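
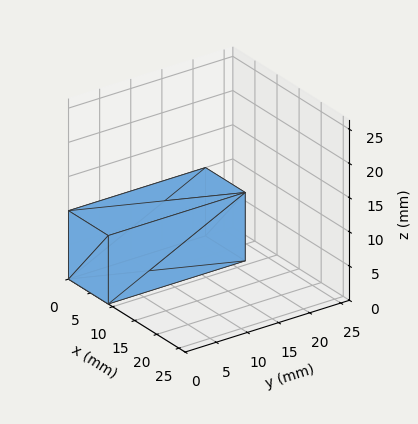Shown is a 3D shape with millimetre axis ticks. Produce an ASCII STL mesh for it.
Reading the render: the shape is a rectangular box, roughly 9 × 22 mm footprint and 10 mm tall (dimensions read to the nearest mm from the axis ticks). For the STL, each face is triangulated and given an outward normal.

solid part
  facet normal 0.0000 0.0000 -1.0000
    outer loop
      vertex 9.00 22.00 0.00
      vertex 9.00 0.00 0.00
      vertex 0.00 0.00 0.00
    endloop
  endfacet
  facet normal 0.0000 0.0000 -1.0000
    outer loop
      vertex 0.00 22.00 0.00
      vertex 9.00 22.00 0.00
      vertex 0.00 0.00 0.00
    endloop
  endfacet
  facet normal 0.0000 0.0000 1.0000
    outer loop
      vertex 0.00 0.00 10.00
      vertex 9.00 0.00 10.00
      vertex 9.00 22.00 10.00
    endloop
  endfacet
  facet normal 0.0000 0.0000 1.0000
    outer loop
      vertex 0.00 0.00 10.00
      vertex 9.00 22.00 10.00
      vertex 0.00 22.00 10.00
    endloop
  endfacet
  facet normal 0.0000 -1.0000 0.0000
    outer loop
      vertex 0.00 0.00 0.00
      vertex 9.00 0.00 0.00
      vertex 9.00 0.00 10.00
    endloop
  endfacet
  facet normal 0.0000 -1.0000 0.0000
    outer loop
      vertex 0.00 0.00 0.00
      vertex 9.00 0.00 10.00
      vertex 0.00 0.00 10.00
    endloop
  endfacet
  facet normal 0.0000 1.0000 0.0000
    outer loop
      vertex 9.00 22.00 10.00
      vertex 9.00 22.00 0.00
      vertex 0.00 22.00 0.00
    endloop
  endfacet
  facet normal 0.0000 1.0000 0.0000
    outer loop
      vertex 0.00 22.00 10.00
      vertex 9.00 22.00 10.00
      vertex 0.00 22.00 0.00
    endloop
  endfacet
  facet normal -1.0000 0.0000 0.0000
    outer loop
      vertex 0.00 22.00 10.00
      vertex 0.00 22.00 0.00
      vertex 0.00 0.00 0.00
    endloop
  endfacet
  facet normal -1.0000 0.0000 0.0000
    outer loop
      vertex 0.00 0.00 10.00
      vertex 0.00 22.00 10.00
      vertex 0.00 0.00 0.00
    endloop
  endfacet
  facet normal 1.0000 0.0000 0.0000
    outer loop
      vertex 9.00 0.00 0.00
      vertex 9.00 22.00 0.00
      vertex 9.00 22.00 10.00
    endloop
  endfacet
  facet normal 1.0000 0.0000 0.0000
    outer loop
      vertex 9.00 0.00 0.00
      vertex 9.00 22.00 10.00
      vertex 9.00 0.00 10.00
    endloop
  endfacet
endsolid part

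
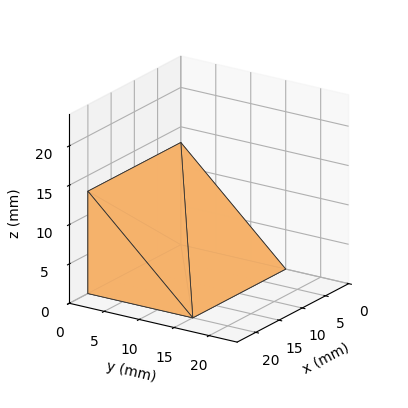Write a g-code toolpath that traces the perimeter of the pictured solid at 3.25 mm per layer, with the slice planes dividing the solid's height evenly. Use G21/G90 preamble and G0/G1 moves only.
Reading the render: the shape is a wedge (ramp): 20 × 15 mm base, rising to 13 mm along the y=0 edge and sloping linearly to z=0 at y=15 (dimensions read to the nearest mm from the axis ticks). For the g-code, the solid's height is divided into equal slices at the stated Δz and each level perimeter traced with G1 moves after a G0 lift.

; perimeter-only toolpath
G21 ; units = mm
G90 ; absolute positioning
G28 ; home
; layer 1
G0 Z3.25
G0 X0.00 Y0.00
G1 X20.00 Y0.00
G1 X20.00 Y11.25
G1 X0.00 Y11.25
G1 X0.00 Y0.00
; layer 2
G0 Z6.50
G0 X0.00 Y0.00
G1 X20.00 Y0.00
G1 X20.00 Y7.50
G1 X0.00 Y7.50
G1 X0.00 Y0.00
; layer 3
G0 Z9.75
G0 X0.00 Y0.00
G1 X20.00 Y0.00
G1 X20.00 Y3.75
G1 X0.00 Y3.75
G1 X0.00 Y0.00
M2 ; end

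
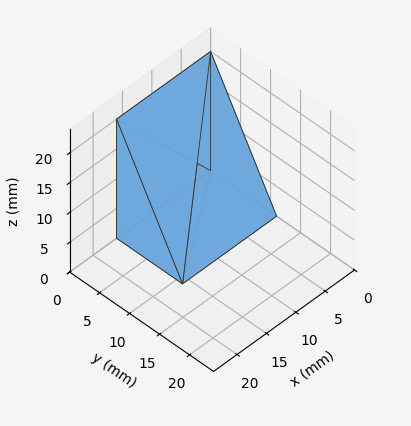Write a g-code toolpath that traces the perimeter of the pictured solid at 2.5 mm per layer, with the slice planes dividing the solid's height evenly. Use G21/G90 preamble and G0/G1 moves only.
Reading the render: the shape is a wedge (ramp): 16 × 11 mm base, rising to 20 mm along the y=0 edge and sloping linearly to z=0 at y=11 (dimensions read to the nearest mm from the axis ticks). For the g-code, the solid's height is divided into equal slices at the stated Δz and each level perimeter traced with G1 moves after a G0 lift.

; perimeter-only toolpath
G21 ; units = mm
G90 ; absolute positioning
G28 ; home
; layer 1
G0 Z2.5
G0 X0.0 Y0.0
G1 X16.0 Y0.0
G1 X16.0 Y9.6
G1 X0.0 Y9.6
G1 X0.0 Y0.0
; layer 2
G0 Z5.0
G0 X0.0 Y0.0
G1 X16.0 Y0.0
G1 X16.0 Y8.2
G1 X0.0 Y8.2
G1 X0.0 Y0.0
; layer 3
G0 Z7.5
G0 X0.0 Y0.0
G1 X16.0 Y0.0
G1 X16.0 Y6.9
G1 X0.0 Y6.9
G1 X0.0 Y0.0
; layer 4
G0 Z10.0
G0 X0.0 Y0.0
G1 X16.0 Y0.0
G1 X16.0 Y5.5
G1 X0.0 Y5.5
G1 X0.0 Y0.0
; layer 5
G0 Z12.5
G0 X0.0 Y0.0
G1 X16.0 Y0.0
G1 X16.0 Y4.1
G1 X0.0 Y4.1
G1 X0.0 Y0.0
; layer 6
G0 Z15.0
G0 X0.0 Y0.0
G1 X16.0 Y0.0
G1 X16.0 Y2.8
G1 X0.0 Y2.8
G1 X0.0 Y0.0
; layer 7
G0 Z17.5
G0 X0.0 Y0.0
G1 X16.0 Y0.0
G1 X16.0 Y1.4
G1 X0.0 Y1.4
G1 X0.0 Y0.0
M2 ; end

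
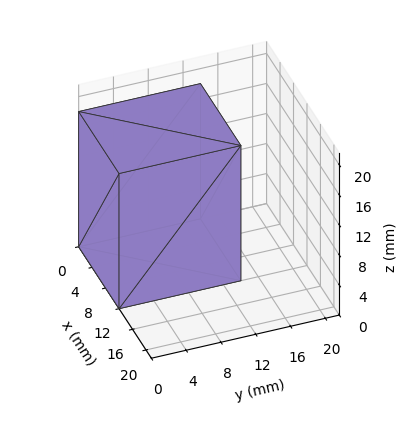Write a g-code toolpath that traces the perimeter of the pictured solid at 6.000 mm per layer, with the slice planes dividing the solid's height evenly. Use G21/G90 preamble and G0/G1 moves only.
Reading the render: the shape is a rectangular box, roughly 12 × 14 mm footprint and 18 mm tall (dimensions read to the nearest mm from the axis ticks). For the g-code, the solid's height is divided into equal slices at the stated Δz and each level perimeter traced with G1 moves after a G0 lift.

; perimeter-only toolpath
G21 ; units = mm
G90 ; absolute positioning
G28 ; home
; layer 1
G0 Z6.000
G0 X0.000 Y0.000
G1 X12.000 Y0.000
G1 X12.000 Y14.000
G1 X0.000 Y14.000
G1 X0.000 Y0.000
; layer 2
G0 Z12.000
G0 X0.000 Y0.000
G1 X12.000 Y0.000
G1 X12.000 Y14.000
G1 X0.000 Y14.000
G1 X0.000 Y0.000
; layer 3
G0 Z18.000
G0 X0.000 Y0.000
G1 X12.000 Y0.000
G1 X12.000 Y14.000
G1 X0.000 Y14.000
G1 X0.000 Y0.000
M2 ; end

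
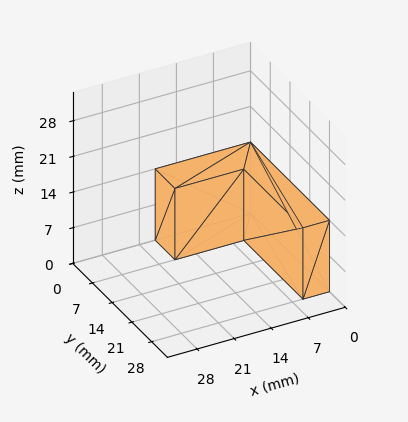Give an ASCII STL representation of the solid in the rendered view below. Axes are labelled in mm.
Reading the render: the shape is an L-shaped prism: outer 18 × 28 mm, arm thicknesses ≈ 7 mm (horizontal) and 5 mm (vertical), extruded 14 mm in z (dimensions read to the nearest mm from the axis ticks). For the STL, each face is triangulated and given an outward normal.

solid part
  facet normal 0.0000 0.0000 -1.0000
    outer loop
      vertex 18.00 7.00 0.00
      vertex 18.00 0.00 0.00
      vertex 0.00 0.00 0.00
    endloop
  endfacet
  facet normal 0.0000 0.0000 -1.0000
    outer loop
      vertex 5.00 7.00 0.00
      vertex 18.00 7.00 0.00
      vertex 0.00 0.00 0.00
    endloop
  endfacet
  facet normal 0.0000 0.0000 -1.0000
    outer loop
      vertex 5.00 28.00 0.00
      vertex 5.00 7.00 0.00
      vertex 0.00 0.00 0.00
    endloop
  endfacet
  facet normal 0.0000 0.0000 -1.0000
    outer loop
      vertex 0.00 28.00 0.00
      vertex 5.00 28.00 0.00
      vertex 0.00 0.00 0.00
    endloop
  endfacet
  facet normal 0.0000 0.0000 1.0000
    outer loop
      vertex 0.00 0.00 14.00
      vertex 18.00 0.00 14.00
      vertex 18.00 7.00 14.00
    endloop
  endfacet
  facet normal 0.0000 0.0000 1.0000
    outer loop
      vertex 0.00 0.00 14.00
      vertex 18.00 7.00 14.00
      vertex 5.00 7.00 14.00
    endloop
  endfacet
  facet normal 0.0000 0.0000 1.0000
    outer loop
      vertex 0.00 0.00 14.00
      vertex 5.00 7.00 14.00
      vertex 5.00 28.00 14.00
    endloop
  endfacet
  facet normal 0.0000 0.0000 1.0000
    outer loop
      vertex 0.00 0.00 14.00
      vertex 5.00 28.00 14.00
      vertex 0.00 28.00 14.00
    endloop
  endfacet
  facet normal 0.0000 -1.0000 0.0000
    outer loop
      vertex 0.00 0.00 0.00
      vertex 18.00 0.00 0.00
      vertex 18.00 0.00 14.00
    endloop
  endfacet
  facet normal 0.0000 -1.0000 0.0000
    outer loop
      vertex 0.00 0.00 0.00
      vertex 18.00 0.00 14.00
      vertex 0.00 0.00 14.00
    endloop
  endfacet
  facet normal 1.0000 0.0000 0.0000
    outer loop
      vertex 18.00 0.00 0.00
      vertex 18.00 7.00 0.00
      vertex 18.00 7.00 14.00
    endloop
  endfacet
  facet normal 1.0000 0.0000 0.0000
    outer loop
      vertex 18.00 0.00 0.00
      vertex 18.00 7.00 14.00
      vertex 18.00 0.00 14.00
    endloop
  endfacet
  facet normal 0.0000 1.0000 0.0000
    outer loop
      vertex 18.00 7.00 0.00
      vertex 5.00 7.00 0.00
      vertex 5.00 7.00 14.00
    endloop
  endfacet
  facet normal 0.0000 1.0000 0.0000
    outer loop
      vertex 18.00 7.00 0.00
      vertex 5.00 7.00 14.00
      vertex 18.00 7.00 14.00
    endloop
  endfacet
  facet normal 1.0000 0.0000 0.0000
    outer loop
      vertex 5.00 7.00 0.00
      vertex 5.00 28.00 0.00
      vertex 5.00 28.00 14.00
    endloop
  endfacet
  facet normal 1.0000 0.0000 0.0000
    outer loop
      vertex 5.00 7.00 0.00
      vertex 5.00 28.00 14.00
      vertex 5.00 7.00 14.00
    endloop
  endfacet
  facet normal 0.0000 1.0000 0.0000
    outer loop
      vertex 5.00 28.00 0.00
      vertex 0.00 28.00 0.00
      vertex 0.00 28.00 14.00
    endloop
  endfacet
  facet normal 0.0000 1.0000 0.0000
    outer loop
      vertex 5.00 28.00 0.00
      vertex 0.00 28.00 14.00
      vertex 5.00 28.00 14.00
    endloop
  endfacet
  facet normal -1.0000 0.0000 0.0000
    outer loop
      vertex 0.00 28.00 0.00
      vertex 0.00 0.00 0.00
      vertex 0.00 0.00 14.00
    endloop
  endfacet
  facet normal -1.0000 0.0000 0.0000
    outer loop
      vertex 0.00 28.00 0.00
      vertex 0.00 0.00 14.00
      vertex 0.00 28.00 14.00
    endloop
  endfacet
endsolid part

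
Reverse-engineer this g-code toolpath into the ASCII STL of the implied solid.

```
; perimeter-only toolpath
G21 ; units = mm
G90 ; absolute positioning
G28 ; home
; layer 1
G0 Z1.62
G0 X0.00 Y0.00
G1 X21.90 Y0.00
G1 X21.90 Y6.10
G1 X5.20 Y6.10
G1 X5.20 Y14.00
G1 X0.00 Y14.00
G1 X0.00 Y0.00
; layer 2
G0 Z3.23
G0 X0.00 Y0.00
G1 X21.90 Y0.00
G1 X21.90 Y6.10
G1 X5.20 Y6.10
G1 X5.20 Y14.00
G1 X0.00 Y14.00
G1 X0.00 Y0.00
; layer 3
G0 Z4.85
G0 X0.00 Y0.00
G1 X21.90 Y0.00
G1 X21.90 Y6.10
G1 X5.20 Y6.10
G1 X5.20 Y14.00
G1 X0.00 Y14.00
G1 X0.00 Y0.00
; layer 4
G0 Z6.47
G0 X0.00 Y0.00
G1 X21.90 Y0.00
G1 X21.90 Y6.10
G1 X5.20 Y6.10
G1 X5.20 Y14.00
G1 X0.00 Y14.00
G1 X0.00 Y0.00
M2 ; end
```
solid part
  facet normal 0.0000 0.0000 -1.0000
    outer loop
      vertex 21.90 6.10 0.00
      vertex 21.90 0.00 0.00
      vertex 0.00 0.00 0.00
    endloop
  endfacet
  facet normal 0.0000 0.0000 -1.0000
    outer loop
      vertex 5.20 6.10 0.00
      vertex 21.90 6.10 0.00
      vertex 0.00 0.00 0.00
    endloop
  endfacet
  facet normal 0.0000 0.0000 -1.0000
    outer loop
      vertex 5.20 14.00 0.00
      vertex 5.20 6.10 0.00
      vertex 0.00 0.00 0.00
    endloop
  endfacet
  facet normal 0.0000 0.0000 -1.0000
    outer loop
      vertex 0.00 14.00 0.00
      vertex 5.20 14.00 0.00
      vertex 0.00 0.00 0.00
    endloop
  endfacet
  facet normal 0.0000 0.0000 1.0000
    outer loop
      vertex 0.00 0.00 6.47
      vertex 21.90 0.00 6.47
      vertex 21.90 6.10 6.47
    endloop
  endfacet
  facet normal 0.0000 0.0000 1.0000
    outer loop
      vertex 0.00 0.00 6.47
      vertex 21.90 6.10 6.47
      vertex 5.20 6.10 6.47
    endloop
  endfacet
  facet normal 0.0000 0.0000 1.0000
    outer loop
      vertex 0.00 0.00 6.47
      vertex 5.20 6.10 6.47
      vertex 5.20 14.00 6.47
    endloop
  endfacet
  facet normal 0.0000 0.0000 1.0000
    outer loop
      vertex 0.00 0.00 6.47
      vertex 5.20 14.00 6.47
      vertex 0.00 14.00 6.47
    endloop
  endfacet
  facet normal 0.0000 -1.0000 0.0000
    outer loop
      vertex 0.00 0.00 0.00
      vertex 21.90 0.00 0.00
      vertex 21.90 0.00 6.47
    endloop
  endfacet
  facet normal 0.0000 -1.0000 0.0000
    outer loop
      vertex 0.00 0.00 0.00
      vertex 21.90 0.00 6.47
      vertex 0.00 0.00 6.47
    endloop
  endfacet
  facet normal 1.0000 0.0000 0.0000
    outer loop
      vertex 21.90 0.00 0.00
      vertex 21.90 6.10 0.00
      vertex 21.90 6.10 6.47
    endloop
  endfacet
  facet normal 1.0000 0.0000 0.0000
    outer loop
      vertex 21.90 0.00 0.00
      vertex 21.90 6.10 6.47
      vertex 21.90 0.00 6.47
    endloop
  endfacet
  facet normal 0.0000 1.0000 0.0000
    outer loop
      vertex 21.90 6.10 0.00
      vertex 5.20 6.10 0.00
      vertex 5.20 6.10 6.47
    endloop
  endfacet
  facet normal 0.0000 1.0000 0.0000
    outer loop
      vertex 21.90 6.10 0.00
      vertex 5.20 6.10 6.47
      vertex 21.90 6.10 6.47
    endloop
  endfacet
  facet normal 1.0000 0.0000 0.0000
    outer loop
      vertex 5.20 6.10 0.00
      vertex 5.20 14.00 0.00
      vertex 5.20 14.00 6.47
    endloop
  endfacet
  facet normal 1.0000 0.0000 0.0000
    outer loop
      vertex 5.20 6.10 0.00
      vertex 5.20 14.00 6.47
      vertex 5.20 6.10 6.47
    endloop
  endfacet
  facet normal 0.0000 1.0000 0.0000
    outer loop
      vertex 5.20 14.00 0.00
      vertex 0.00 14.00 0.00
      vertex 0.00 14.00 6.47
    endloop
  endfacet
  facet normal 0.0000 1.0000 0.0000
    outer loop
      vertex 5.20 14.00 0.00
      vertex 0.00 14.00 6.47
      vertex 5.20 14.00 6.47
    endloop
  endfacet
  facet normal -1.0000 0.0000 0.0000
    outer loop
      vertex 0.00 14.00 0.00
      vertex 0.00 0.00 0.00
      vertex 0.00 0.00 6.47
    endloop
  endfacet
  facet normal -1.0000 0.0000 0.0000
    outer loop
      vertex 0.00 14.00 0.00
      vertex 0.00 0.00 6.47
      vertex 0.00 14.00 6.47
    endloop
  endfacet
endsolid part

The G0 Z moves step by Δz≈1.62 mm. Every layer's G1 loop is the same polygon, so the solid is a straight extrusion of it from z=0 to z≈6.47. Closing with flat bottom and top caps and triangulating gives 20 facets — an L-shaped prism: outer 21.9 × 14 mm, arm thicknesses ≈ 6.1 mm (horizontal) and 5.2 mm (vertical), extruded 6.47 mm in z.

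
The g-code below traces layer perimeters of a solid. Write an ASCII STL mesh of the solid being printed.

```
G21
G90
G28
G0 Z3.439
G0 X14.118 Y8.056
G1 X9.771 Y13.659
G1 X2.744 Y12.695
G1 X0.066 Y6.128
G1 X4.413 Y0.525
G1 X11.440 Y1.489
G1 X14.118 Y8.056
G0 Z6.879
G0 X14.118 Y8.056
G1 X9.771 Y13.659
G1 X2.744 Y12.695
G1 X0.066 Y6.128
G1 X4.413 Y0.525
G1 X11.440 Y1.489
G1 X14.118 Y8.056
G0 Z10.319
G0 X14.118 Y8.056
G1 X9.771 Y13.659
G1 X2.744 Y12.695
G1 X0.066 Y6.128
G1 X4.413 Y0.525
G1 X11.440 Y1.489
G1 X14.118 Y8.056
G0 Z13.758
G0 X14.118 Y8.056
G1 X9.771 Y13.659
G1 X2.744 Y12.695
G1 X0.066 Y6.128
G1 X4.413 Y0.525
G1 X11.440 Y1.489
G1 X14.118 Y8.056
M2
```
solid part
  facet normal 0.0000 0.0000 -1.0000
    outer loop
      vertex 2.744 12.695 0.000
      vertex 9.771 13.659 0.000
      vertex 14.118 8.056 0.000
    endloop
  endfacet
  facet normal 0.0000 0.0000 -1.0000
    outer loop
      vertex 0.066 6.128 0.000
      vertex 2.744 12.695 0.000
      vertex 14.118 8.056 0.000
    endloop
  endfacet
  facet normal 0.0000 0.0000 -1.0000
    outer loop
      vertex 4.413 0.525 0.000
      vertex 0.066 6.128 0.000
      vertex 14.118 8.056 0.000
    endloop
  endfacet
  facet normal 0.0000 0.0000 -1.0000
    outer loop
      vertex 11.440 1.489 0.000
      vertex 4.413 0.525 0.000
      vertex 14.118 8.056 0.000
    endloop
  endfacet
  facet normal 0.0000 0.0000 1.0000
    outer loop
      vertex 14.118 8.056 13.758
      vertex 9.771 13.659 13.758
      vertex 2.744 12.695 13.758
    endloop
  endfacet
  facet normal 0.0000 0.0000 1.0000
    outer loop
      vertex 14.118 8.056 13.758
      vertex 2.744 12.695 13.758
      vertex 0.066 6.128 13.758
    endloop
  endfacet
  facet normal 0.0000 0.0000 1.0000
    outer loop
      vertex 14.118 8.056 13.758
      vertex 0.066 6.128 13.758
      vertex 4.413 0.525 13.758
    endloop
  endfacet
  facet normal 0.0000 0.0000 1.0000
    outer loop
      vertex 14.118 8.056 13.758
      vertex 4.413 0.525 13.758
      vertex 11.440 1.489 13.758
    endloop
  endfacet
  facet normal 0.7901 0.6130 0.0000
    outer loop
      vertex 14.118 8.056 0.000
      vertex 9.771 13.659 0.000
      vertex 9.771 13.659 13.758
    endloop
  endfacet
  facet normal 0.7901 0.6130 0.0000
    outer loop
      vertex 14.118 8.056 0.000
      vertex 9.771 13.659 13.758
      vertex 14.118 8.056 13.758
    endloop
  endfacet
  facet normal -0.1359 0.9907 0.0000
    outer loop
      vertex 9.771 13.659 0.000
      vertex 2.744 12.695 0.000
      vertex 2.744 12.695 13.758
    endloop
  endfacet
  facet normal -0.1359 0.9907 0.0000
    outer loop
      vertex 9.771 13.659 0.000
      vertex 2.744 12.695 13.758
      vertex 9.771 13.659 13.758
    endloop
  endfacet
  facet normal -0.9260 0.3776 0.0000
    outer loop
      vertex 2.744 12.695 0.000
      vertex 0.066 6.128 0.000
      vertex 0.066 6.128 13.758
    endloop
  endfacet
  facet normal -0.9260 0.3776 0.0000
    outer loop
      vertex 2.744 12.695 0.000
      vertex 0.066 6.128 13.758
      vertex 2.744 12.695 13.758
    endloop
  endfacet
  facet normal -0.7901 -0.6130 0.0000
    outer loop
      vertex 0.066 6.128 0.000
      vertex 4.413 0.525 0.000
      vertex 4.413 0.525 13.758
    endloop
  endfacet
  facet normal -0.7901 -0.6130 0.0000
    outer loop
      vertex 0.066 6.128 0.000
      vertex 4.413 0.525 13.758
      vertex 0.066 6.128 13.758
    endloop
  endfacet
  facet normal 0.1359 -0.9907 0.0000
    outer loop
      vertex 4.413 0.525 0.000
      vertex 11.440 1.489 0.000
      vertex 11.440 1.489 13.758
    endloop
  endfacet
  facet normal 0.1359 -0.9907 0.0000
    outer loop
      vertex 4.413 0.525 0.000
      vertex 11.440 1.489 13.758
      vertex 4.413 0.525 13.758
    endloop
  endfacet
  facet normal 0.9260 -0.3776 0.0000
    outer loop
      vertex 11.440 1.489 0.000
      vertex 14.118 8.056 0.000
      vertex 14.118 8.056 13.758
    endloop
  endfacet
  facet normal 0.9260 -0.3776 0.0000
    outer loop
      vertex 11.440 1.489 0.000
      vertex 14.118 8.056 13.758
      vertex 11.440 1.489 13.758
    endloop
  endfacet
endsolid part

The G0 Z moves step by Δz≈3.439 mm. Every layer's G1 loop is the same polygon, so the solid is a straight extrusion of it from z=0 to z≈13.8. Closing with flat bottom and top caps and triangulating gives 20 facets — a regular 6-sided prism (a cylinder approximated with 6 flat sides), circumscribed radius ≈ 7.09 mm, height ≈ 13.8 mm.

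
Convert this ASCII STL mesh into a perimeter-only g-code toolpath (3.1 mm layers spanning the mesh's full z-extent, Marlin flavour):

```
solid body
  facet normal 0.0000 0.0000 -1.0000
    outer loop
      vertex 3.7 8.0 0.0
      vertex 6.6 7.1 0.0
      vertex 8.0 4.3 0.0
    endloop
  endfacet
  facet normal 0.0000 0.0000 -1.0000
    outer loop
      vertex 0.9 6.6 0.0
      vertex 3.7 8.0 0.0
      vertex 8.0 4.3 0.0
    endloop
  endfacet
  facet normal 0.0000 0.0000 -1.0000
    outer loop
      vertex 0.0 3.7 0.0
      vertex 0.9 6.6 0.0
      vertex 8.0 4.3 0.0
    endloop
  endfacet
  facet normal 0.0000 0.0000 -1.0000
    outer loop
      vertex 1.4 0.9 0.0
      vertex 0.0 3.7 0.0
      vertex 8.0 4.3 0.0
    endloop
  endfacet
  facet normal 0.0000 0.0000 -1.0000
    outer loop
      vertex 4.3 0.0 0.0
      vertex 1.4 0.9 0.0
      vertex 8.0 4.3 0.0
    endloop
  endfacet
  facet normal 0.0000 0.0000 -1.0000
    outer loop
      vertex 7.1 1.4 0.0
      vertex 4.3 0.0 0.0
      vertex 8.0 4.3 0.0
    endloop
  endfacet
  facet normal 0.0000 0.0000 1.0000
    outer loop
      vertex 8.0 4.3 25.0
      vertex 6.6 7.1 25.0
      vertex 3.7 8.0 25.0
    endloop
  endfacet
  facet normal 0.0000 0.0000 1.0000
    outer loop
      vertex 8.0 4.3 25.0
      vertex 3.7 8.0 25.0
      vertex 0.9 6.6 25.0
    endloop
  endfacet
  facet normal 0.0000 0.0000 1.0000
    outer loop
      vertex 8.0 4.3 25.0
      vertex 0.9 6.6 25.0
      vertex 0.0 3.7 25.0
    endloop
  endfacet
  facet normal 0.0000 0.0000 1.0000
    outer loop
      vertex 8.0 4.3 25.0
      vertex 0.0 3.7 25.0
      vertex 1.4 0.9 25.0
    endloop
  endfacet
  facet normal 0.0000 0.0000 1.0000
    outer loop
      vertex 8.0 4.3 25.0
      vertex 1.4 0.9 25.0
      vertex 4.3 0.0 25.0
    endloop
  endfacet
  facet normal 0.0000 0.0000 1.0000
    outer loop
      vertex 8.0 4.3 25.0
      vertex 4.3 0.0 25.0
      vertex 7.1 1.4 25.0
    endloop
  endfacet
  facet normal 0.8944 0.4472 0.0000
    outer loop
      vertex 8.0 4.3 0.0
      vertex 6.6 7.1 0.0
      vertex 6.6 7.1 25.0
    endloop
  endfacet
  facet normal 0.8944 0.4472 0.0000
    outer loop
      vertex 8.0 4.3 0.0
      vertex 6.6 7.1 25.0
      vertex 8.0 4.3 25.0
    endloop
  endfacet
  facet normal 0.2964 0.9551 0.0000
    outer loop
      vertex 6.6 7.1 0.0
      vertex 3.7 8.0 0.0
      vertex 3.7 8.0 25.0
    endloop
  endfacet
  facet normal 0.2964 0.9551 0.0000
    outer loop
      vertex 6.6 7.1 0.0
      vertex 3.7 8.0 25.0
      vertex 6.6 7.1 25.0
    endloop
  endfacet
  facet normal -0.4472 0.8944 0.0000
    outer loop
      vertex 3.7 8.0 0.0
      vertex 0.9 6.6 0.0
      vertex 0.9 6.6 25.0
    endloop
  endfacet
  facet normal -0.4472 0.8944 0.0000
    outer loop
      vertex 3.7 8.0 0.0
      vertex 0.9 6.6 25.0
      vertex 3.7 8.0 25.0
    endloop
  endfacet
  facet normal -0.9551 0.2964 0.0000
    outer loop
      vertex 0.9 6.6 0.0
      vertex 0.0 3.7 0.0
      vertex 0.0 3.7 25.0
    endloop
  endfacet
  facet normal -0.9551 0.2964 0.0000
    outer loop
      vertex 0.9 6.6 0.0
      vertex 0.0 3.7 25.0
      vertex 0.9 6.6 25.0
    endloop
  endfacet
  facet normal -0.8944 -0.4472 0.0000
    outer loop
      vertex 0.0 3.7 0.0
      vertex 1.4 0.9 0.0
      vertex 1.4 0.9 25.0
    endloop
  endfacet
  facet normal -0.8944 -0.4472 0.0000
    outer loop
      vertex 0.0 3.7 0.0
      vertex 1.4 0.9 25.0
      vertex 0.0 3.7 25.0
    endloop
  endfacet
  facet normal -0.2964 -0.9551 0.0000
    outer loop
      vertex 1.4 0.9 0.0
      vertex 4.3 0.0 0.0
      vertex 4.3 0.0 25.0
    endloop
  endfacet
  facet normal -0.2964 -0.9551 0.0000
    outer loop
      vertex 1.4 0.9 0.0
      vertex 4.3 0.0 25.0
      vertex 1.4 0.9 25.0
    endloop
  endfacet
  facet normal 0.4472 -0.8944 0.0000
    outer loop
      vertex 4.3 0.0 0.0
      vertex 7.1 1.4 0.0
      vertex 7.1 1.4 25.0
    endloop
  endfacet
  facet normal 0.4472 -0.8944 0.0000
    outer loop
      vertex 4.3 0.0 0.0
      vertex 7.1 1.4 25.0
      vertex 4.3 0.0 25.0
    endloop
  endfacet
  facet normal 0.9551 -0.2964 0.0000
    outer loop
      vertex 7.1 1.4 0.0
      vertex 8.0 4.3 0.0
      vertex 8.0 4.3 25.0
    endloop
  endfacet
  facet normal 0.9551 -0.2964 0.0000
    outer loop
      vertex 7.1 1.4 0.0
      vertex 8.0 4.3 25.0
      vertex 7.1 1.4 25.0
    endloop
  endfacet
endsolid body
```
; perimeter-only toolpath
G21 ; units = mm
G90 ; absolute positioning
G28 ; home
; layer 1
G0 Z3.1
G0 X8.0 Y4.3
G1 X6.6 Y7.1
G1 X3.7 Y8.0
G1 X0.9 Y6.6
G1 X0.0 Y3.7
G1 X1.4 Y0.9
G1 X4.3 Y0.0
G1 X7.1 Y1.4
G1 X8.0 Y4.3
; layer 2
G0 Z6.2
G0 X8.0 Y4.3
G1 X6.6 Y7.1
G1 X3.7 Y8.0
G1 X0.9 Y6.6
G1 X0.0 Y3.7
G1 X1.4 Y0.9
G1 X4.3 Y0.0
G1 X7.1 Y1.4
G1 X8.0 Y4.3
; layer 3
G0 Z9.4
G0 X8.0 Y4.3
G1 X6.6 Y7.1
G1 X3.7 Y8.0
G1 X0.9 Y6.6
G1 X0.0 Y3.7
G1 X1.4 Y0.9
G1 X4.3 Y0.0
G1 X7.1 Y1.4
G1 X8.0 Y4.3
; layer 4
G0 Z12.5
G0 X8.0 Y4.3
G1 X6.6 Y7.1
G1 X3.7 Y8.0
G1 X0.9 Y6.6
G1 X0.0 Y3.7
G1 X1.4 Y0.9
G1 X4.3 Y0.0
G1 X7.1 Y1.4
G1 X8.0 Y4.3
; layer 5
G0 Z15.6
G0 X8.0 Y4.3
G1 X6.6 Y7.1
G1 X3.7 Y8.0
G1 X0.9 Y6.6
G1 X0.0 Y3.7
G1 X1.4 Y0.9
G1 X4.3 Y0.0
G1 X7.1 Y1.4
G1 X8.0 Y4.3
; layer 6
G0 Z18.8
G0 X8.0 Y4.3
G1 X6.6 Y7.1
G1 X3.7 Y8.0
G1 X0.9 Y6.6
G1 X0.0 Y3.7
G1 X1.4 Y0.9
G1 X4.3 Y0.0
G1 X7.1 Y1.4
G1 X8.0 Y4.3
; layer 7
G0 Z21.9
G0 X8.0 Y4.3
G1 X6.6 Y7.1
G1 X3.7 Y8.0
G1 X0.9 Y6.6
G1 X0.0 Y3.7
G1 X1.4 Y0.9
G1 X4.3 Y0.0
G1 X7.1 Y1.4
G1 X8.0 Y4.3
; layer 8
G0 Z25.0
G0 X8.0 Y4.3
G1 X6.6 Y7.1
G1 X3.7 Y8.0
G1 X0.9 Y6.6
G1 X0.0 Y3.7
G1 X1.4 Y0.9
G1 X4.3 Y0.0
G1 X7.1 Y1.4
G1 X8.0 Y4.3
M2 ; end

The solid is a regular 8-sided prism (a cylinder approximated with 8 flat sides), circumscribed radius ≈ 4 mm, height ≈ 25 mm. Slicing at Δz = 3.1 mm — 8 equal slices spanning the solid's height, so layer i sits at z = i·h/8 — gives 8 non-empty perimeters. Each is a 8-segment closed polygon; G0 lifts to the layer z and rapids to the start vertex, then G1 traces the edges.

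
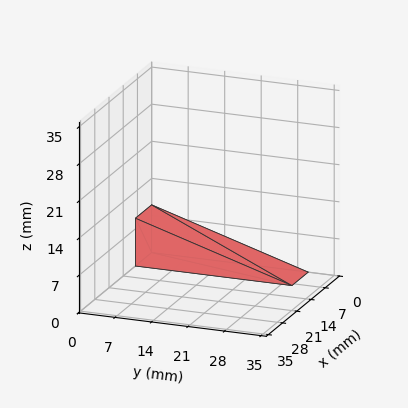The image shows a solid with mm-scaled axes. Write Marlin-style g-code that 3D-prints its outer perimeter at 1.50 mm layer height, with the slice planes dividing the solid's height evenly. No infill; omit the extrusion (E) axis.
Reading the render: the shape is a wedge (ramp): 8 × 30 mm base, rising to 9 mm along the y=0 edge and sloping linearly to z=0 at y=30 (dimensions read to the nearest mm from the axis ticks). For the g-code, the solid's height is divided into equal slices at the stated Δz and each level perimeter traced with G1 moves after a G0 lift.

; perimeter-only toolpath
G21 ; units = mm
G90 ; absolute positioning
G28 ; home
; layer 1
G0 Z1.50
G0 X0.00 Y0.00
G1 X8.00 Y0.00
G1 X8.00 Y25.00
G1 X0.00 Y25.00
G1 X0.00 Y0.00
; layer 2
G0 Z3.00
G0 X0.00 Y0.00
G1 X8.00 Y0.00
G1 X8.00 Y20.00
G1 X0.00 Y20.00
G1 X0.00 Y0.00
; layer 3
G0 Z4.50
G0 X0.00 Y0.00
G1 X8.00 Y0.00
G1 X8.00 Y15.00
G1 X0.00 Y15.00
G1 X0.00 Y0.00
; layer 4
G0 Z6.00
G0 X0.00 Y0.00
G1 X8.00 Y0.00
G1 X8.00 Y10.00
G1 X0.00 Y10.00
G1 X0.00 Y0.00
; layer 5
G0 Z7.50
G0 X0.00 Y0.00
G1 X8.00 Y0.00
G1 X8.00 Y5.00
G1 X0.00 Y5.00
G1 X0.00 Y0.00
M2 ; end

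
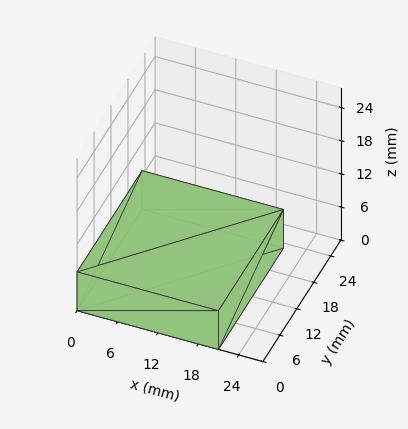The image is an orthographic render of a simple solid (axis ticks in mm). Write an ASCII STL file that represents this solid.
Reading the render: the shape is a rectangular box, roughly 21 × 23 mm footprint and 7 mm tall (dimensions read to the nearest mm from the axis ticks). For the STL, each face is triangulated and given an outward normal.

solid part
  facet normal 0.0000 0.0000 -1.0000
    outer loop
      vertex 21.0 23.0 0.0
      vertex 21.0 0.0 0.0
      vertex 0.0 0.0 0.0
    endloop
  endfacet
  facet normal 0.0000 0.0000 -1.0000
    outer loop
      vertex 0.0 23.0 0.0
      vertex 21.0 23.0 0.0
      vertex 0.0 0.0 0.0
    endloop
  endfacet
  facet normal 0.0000 0.0000 1.0000
    outer loop
      vertex 0.0 0.0 7.0
      vertex 21.0 0.0 7.0
      vertex 21.0 23.0 7.0
    endloop
  endfacet
  facet normal 0.0000 0.0000 1.0000
    outer loop
      vertex 0.0 0.0 7.0
      vertex 21.0 23.0 7.0
      vertex 0.0 23.0 7.0
    endloop
  endfacet
  facet normal 0.0000 -1.0000 0.0000
    outer loop
      vertex 0.0 0.0 0.0
      vertex 21.0 0.0 0.0
      vertex 21.0 0.0 7.0
    endloop
  endfacet
  facet normal 0.0000 -1.0000 0.0000
    outer loop
      vertex 0.0 0.0 0.0
      vertex 21.0 0.0 7.0
      vertex 0.0 0.0 7.0
    endloop
  endfacet
  facet normal 0.0000 1.0000 0.0000
    outer loop
      vertex 21.0 23.0 7.0
      vertex 21.0 23.0 0.0
      vertex 0.0 23.0 0.0
    endloop
  endfacet
  facet normal 0.0000 1.0000 0.0000
    outer loop
      vertex 0.0 23.0 7.0
      vertex 21.0 23.0 7.0
      vertex 0.0 23.0 0.0
    endloop
  endfacet
  facet normal -1.0000 0.0000 0.0000
    outer loop
      vertex 0.0 23.0 7.0
      vertex 0.0 23.0 0.0
      vertex 0.0 0.0 0.0
    endloop
  endfacet
  facet normal -1.0000 0.0000 0.0000
    outer loop
      vertex 0.0 0.0 7.0
      vertex 0.0 23.0 7.0
      vertex 0.0 0.0 0.0
    endloop
  endfacet
  facet normal 1.0000 0.0000 0.0000
    outer loop
      vertex 21.0 0.0 0.0
      vertex 21.0 23.0 0.0
      vertex 21.0 23.0 7.0
    endloop
  endfacet
  facet normal 1.0000 0.0000 0.0000
    outer loop
      vertex 21.0 0.0 0.0
      vertex 21.0 23.0 7.0
      vertex 21.0 0.0 7.0
    endloop
  endfacet
endsolid part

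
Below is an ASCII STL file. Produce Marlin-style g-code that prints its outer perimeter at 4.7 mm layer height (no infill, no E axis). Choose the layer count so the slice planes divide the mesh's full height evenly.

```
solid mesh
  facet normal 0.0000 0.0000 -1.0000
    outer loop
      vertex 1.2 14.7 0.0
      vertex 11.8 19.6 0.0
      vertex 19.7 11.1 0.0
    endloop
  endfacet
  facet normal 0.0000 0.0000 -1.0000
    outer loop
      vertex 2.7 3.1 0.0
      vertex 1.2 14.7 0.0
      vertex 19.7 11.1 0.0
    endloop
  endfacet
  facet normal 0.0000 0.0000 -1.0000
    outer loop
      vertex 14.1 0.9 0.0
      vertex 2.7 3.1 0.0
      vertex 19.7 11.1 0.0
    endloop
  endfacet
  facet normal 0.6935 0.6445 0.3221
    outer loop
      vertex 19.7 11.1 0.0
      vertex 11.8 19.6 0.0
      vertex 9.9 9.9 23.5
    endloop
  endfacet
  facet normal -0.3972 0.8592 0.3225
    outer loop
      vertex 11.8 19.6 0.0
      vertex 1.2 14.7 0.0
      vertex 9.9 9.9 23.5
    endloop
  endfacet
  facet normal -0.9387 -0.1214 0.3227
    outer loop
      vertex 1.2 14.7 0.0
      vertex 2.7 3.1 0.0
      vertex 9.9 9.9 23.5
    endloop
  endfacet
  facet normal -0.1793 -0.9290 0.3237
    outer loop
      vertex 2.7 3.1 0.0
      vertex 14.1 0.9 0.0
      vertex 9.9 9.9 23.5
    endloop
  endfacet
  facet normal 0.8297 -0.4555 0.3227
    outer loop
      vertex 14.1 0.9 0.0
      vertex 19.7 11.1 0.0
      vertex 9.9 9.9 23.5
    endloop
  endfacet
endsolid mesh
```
; perimeter-only toolpath
G21 ; units = mm
G90 ; absolute positioning
G28 ; home
; layer 1
G0 Z4.7
G0 X17.7 Y10.9
G1 X11.4 Y17.7
G1 X2.9 Y13.7
G1 X4.1 Y4.5
G1 X13.3 Y2.7
G1 X17.7 Y10.9
; layer 2
G0 Z9.4
G0 X15.8 Y10.6
G1 X11.0 Y15.7
G1 X4.7 Y12.8
G1 X5.6 Y5.8
G1 X12.4 Y4.5
G1 X15.8 Y10.6
; layer 3
G0 Z14.1
G0 X13.8 Y10.4
G1 X10.7 Y13.8
G1 X6.4 Y11.8
G1 X7.0 Y7.2
G1 X11.6 Y6.3
G1 X13.8 Y10.4
; layer 4
G0 Z18.8
G0 X11.9 Y10.1
G1 X10.3 Y11.8
G1 X8.2 Y10.9
G1 X8.5 Y8.5
G1 X10.7 Y8.1
G1 X11.9 Y10.1
M2 ; end

The solid is a regular 5-sided pyramid, base circumscribed radius ≈ 9.9 mm, apex at z ≈ 23.5 mm. Slicing at Δz = 4.7 mm — 5 equal slices spanning the solid's height, so layer i sits at z = i·h/5 — gives 4 non-empty perimeters. Each is a 5-segment closed polygon; G0 lifts to the layer z and rapids to the start vertex, then G1 traces the edges. The cross-section shrinks linearly with z (the slice at the apex is degenerate and omitted).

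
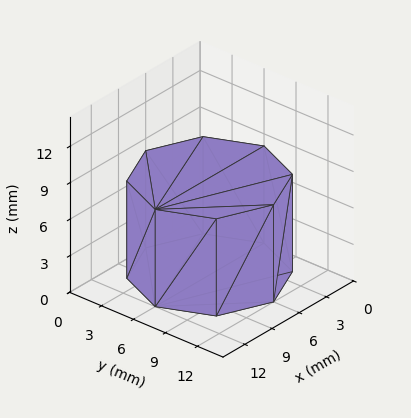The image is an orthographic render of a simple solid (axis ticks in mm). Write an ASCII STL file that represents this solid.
Reading the render: the shape is a regular 8-sided prism (a cylinder approximated with 8 flat sides), circumscribed radius ≈ 6 mm, height ≈ 8 mm (dimensions read to the nearest mm from the axis ticks). For the STL, each face is triangulated and given an outward normal.

solid part
  facet normal 0.0000 0.0000 -1.0000
    outer loop
      vertex 6.0 12.0 0.0
      vertex 10.2 10.2 0.0
      vertex 12.0 6.0 0.0
    endloop
  endfacet
  facet normal 0.0000 0.0000 -1.0000
    outer loop
      vertex 1.8 10.2 0.0
      vertex 6.0 12.0 0.0
      vertex 12.0 6.0 0.0
    endloop
  endfacet
  facet normal 0.0000 0.0000 -1.0000
    outer loop
      vertex 0.0 6.0 0.0
      vertex 1.8 10.2 0.0
      vertex 12.0 6.0 0.0
    endloop
  endfacet
  facet normal 0.0000 0.0000 -1.0000
    outer loop
      vertex 1.8 1.8 0.0
      vertex 0.0 6.0 0.0
      vertex 12.0 6.0 0.0
    endloop
  endfacet
  facet normal 0.0000 0.0000 -1.0000
    outer loop
      vertex 6.0 0.0 0.0
      vertex 1.8 1.8 0.0
      vertex 12.0 6.0 0.0
    endloop
  endfacet
  facet normal 0.0000 0.0000 -1.0000
    outer loop
      vertex 10.2 1.8 0.0
      vertex 6.0 0.0 0.0
      vertex 12.0 6.0 0.0
    endloop
  endfacet
  facet normal 0.0000 0.0000 1.0000
    outer loop
      vertex 12.0 6.0 8.0
      vertex 10.2 10.2 8.0
      vertex 6.0 12.0 8.0
    endloop
  endfacet
  facet normal 0.0000 0.0000 1.0000
    outer loop
      vertex 12.0 6.0 8.0
      vertex 6.0 12.0 8.0
      vertex 1.8 10.2 8.0
    endloop
  endfacet
  facet normal 0.0000 0.0000 1.0000
    outer loop
      vertex 12.0 6.0 8.0
      vertex 1.8 10.2 8.0
      vertex 0.0 6.0 8.0
    endloop
  endfacet
  facet normal 0.0000 0.0000 1.0000
    outer loop
      vertex 12.0 6.0 8.0
      vertex 0.0 6.0 8.0
      vertex 1.8 1.8 8.0
    endloop
  endfacet
  facet normal 0.0000 0.0000 1.0000
    outer loop
      vertex 12.0 6.0 8.0
      vertex 1.8 1.8 8.0
      vertex 6.0 0.0 8.0
    endloop
  endfacet
  facet normal 0.0000 0.0000 1.0000
    outer loop
      vertex 12.0 6.0 8.0
      vertex 6.0 0.0 8.0
      vertex 10.2 1.8 8.0
    endloop
  endfacet
  facet normal 0.9191 0.3939 0.0000
    outer loop
      vertex 12.0 6.0 0.0
      vertex 10.2 10.2 0.0
      vertex 10.2 10.2 8.0
    endloop
  endfacet
  facet normal 0.9191 0.3939 0.0000
    outer loop
      vertex 12.0 6.0 0.0
      vertex 10.2 10.2 8.0
      vertex 12.0 6.0 8.0
    endloop
  endfacet
  facet normal 0.3939 0.9191 0.0000
    outer loop
      vertex 10.2 10.2 0.0
      vertex 6.0 12.0 0.0
      vertex 6.0 12.0 8.0
    endloop
  endfacet
  facet normal 0.3939 0.9191 0.0000
    outer loop
      vertex 10.2 10.2 0.0
      vertex 6.0 12.0 8.0
      vertex 10.2 10.2 8.0
    endloop
  endfacet
  facet normal -0.3939 0.9191 0.0000
    outer loop
      vertex 6.0 12.0 0.0
      vertex 1.8 10.2 0.0
      vertex 1.8 10.2 8.0
    endloop
  endfacet
  facet normal -0.3939 0.9191 0.0000
    outer loop
      vertex 6.0 12.0 0.0
      vertex 1.8 10.2 8.0
      vertex 6.0 12.0 8.0
    endloop
  endfacet
  facet normal -0.9191 0.3939 0.0000
    outer loop
      vertex 1.8 10.2 0.0
      vertex 0.0 6.0 0.0
      vertex 0.0 6.0 8.0
    endloop
  endfacet
  facet normal -0.9191 0.3939 0.0000
    outer loop
      vertex 1.8 10.2 0.0
      vertex 0.0 6.0 8.0
      vertex 1.8 10.2 8.0
    endloop
  endfacet
  facet normal -0.9191 -0.3939 0.0000
    outer loop
      vertex 0.0 6.0 0.0
      vertex 1.8 1.8 0.0
      vertex 1.8 1.8 8.0
    endloop
  endfacet
  facet normal -0.9191 -0.3939 0.0000
    outer loop
      vertex 0.0 6.0 0.0
      vertex 1.8 1.8 8.0
      vertex 0.0 6.0 8.0
    endloop
  endfacet
  facet normal -0.3939 -0.9191 0.0000
    outer loop
      vertex 1.8 1.8 0.0
      vertex 6.0 0.0 0.0
      vertex 6.0 0.0 8.0
    endloop
  endfacet
  facet normal -0.3939 -0.9191 0.0000
    outer loop
      vertex 1.8 1.8 0.0
      vertex 6.0 0.0 8.0
      vertex 1.8 1.8 8.0
    endloop
  endfacet
  facet normal 0.3939 -0.9191 0.0000
    outer loop
      vertex 6.0 0.0 0.0
      vertex 10.2 1.8 0.0
      vertex 10.2 1.8 8.0
    endloop
  endfacet
  facet normal 0.3939 -0.9191 0.0000
    outer loop
      vertex 6.0 0.0 0.0
      vertex 10.2 1.8 8.0
      vertex 6.0 0.0 8.0
    endloop
  endfacet
  facet normal 0.9191 -0.3939 0.0000
    outer loop
      vertex 10.2 1.8 0.0
      vertex 12.0 6.0 0.0
      vertex 12.0 6.0 8.0
    endloop
  endfacet
  facet normal 0.9191 -0.3939 0.0000
    outer loop
      vertex 10.2 1.8 0.0
      vertex 12.0 6.0 8.0
      vertex 10.2 1.8 8.0
    endloop
  endfacet
endsolid part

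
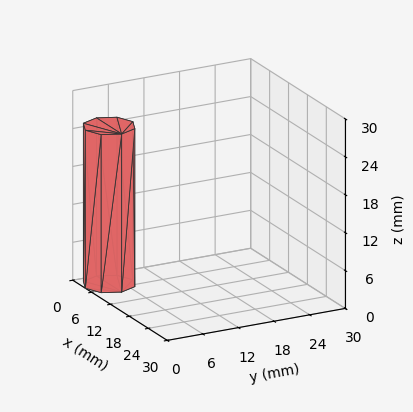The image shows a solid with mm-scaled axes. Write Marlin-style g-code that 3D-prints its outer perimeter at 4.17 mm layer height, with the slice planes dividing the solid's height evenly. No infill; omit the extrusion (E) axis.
Reading the render: the shape is a regular 8-sided prism (a cylinder approximated with 8 flat sides), circumscribed radius ≈ 4 mm, height ≈ 25 mm (dimensions read to the nearest mm from the axis ticks). For the g-code, the solid's height is divided into equal slices at the stated Δz and each level perimeter traced with G1 moves after a G0 lift.

; perimeter-only toolpath
G21 ; units = mm
G90 ; absolute positioning
G28 ; home
; layer 1
G0 Z4.17
G0 X8.00 Y4.00
G1 X6.83 Y6.83
G1 X4.00 Y8.00
G1 X1.17 Y6.83
G1 X0.00 Y4.00
G1 X1.17 Y1.17
G1 X4.00 Y0.00
G1 X6.83 Y1.17
G1 X8.00 Y4.00
; layer 2
G0 Z8.33
G0 X8.00 Y4.00
G1 X6.83 Y6.83
G1 X4.00 Y8.00
G1 X1.17 Y6.83
G1 X0.00 Y4.00
G1 X1.17 Y1.17
G1 X4.00 Y0.00
G1 X6.83 Y1.17
G1 X8.00 Y4.00
; layer 3
G0 Z12.50
G0 X8.00 Y4.00
G1 X6.83 Y6.83
G1 X4.00 Y8.00
G1 X1.17 Y6.83
G1 X0.00 Y4.00
G1 X1.17 Y1.17
G1 X4.00 Y0.00
G1 X6.83 Y1.17
G1 X8.00 Y4.00
; layer 4
G0 Z16.67
G0 X8.00 Y4.00
G1 X6.83 Y6.83
G1 X4.00 Y8.00
G1 X1.17 Y6.83
G1 X0.00 Y4.00
G1 X1.17 Y1.17
G1 X4.00 Y0.00
G1 X6.83 Y1.17
G1 X8.00 Y4.00
; layer 5
G0 Z20.83
G0 X8.00 Y4.00
G1 X6.83 Y6.83
G1 X4.00 Y8.00
G1 X1.17 Y6.83
G1 X0.00 Y4.00
G1 X1.17 Y1.17
G1 X4.00 Y0.00
G1 X6.83 Y1.17
G1 X8.00 Y4.00
; layer 6
G0 Z25.00
G0 X8.00 Y4.00
G1 X6.83 Y6.83
G1 X4.00 Y8.00
G1 X1.17 Y6.83
G1 X0.00 Y4.00
G1 X1.17 Y1.17
G1 X4.00 Y0.00
G1 X6.83 Y1.17
G1 X8.00 Y4.00
M2 ; end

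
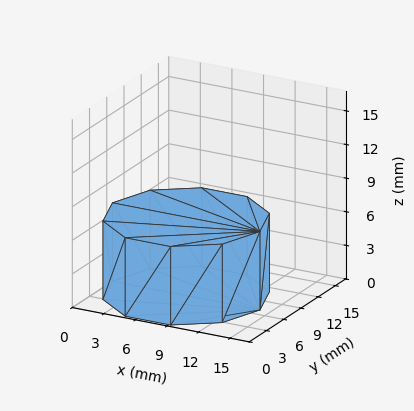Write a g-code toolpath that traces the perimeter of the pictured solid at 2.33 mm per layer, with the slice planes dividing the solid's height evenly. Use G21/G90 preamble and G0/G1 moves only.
Reading the render: the shape is a regular 10-sided prism (a cylinder approximated with 10 flat sides), circumscribed radius ≈ 7 mm, height ≈ 7 mm (dimensions read to the nearest mm from the axis ticks). For the g-code, the solid's height is divided into equal slices at the stated Δz and each level perimeter traced with G1 moves after a G0 lift.

; perimeter-only toolpath
G21 ; units = mm
G90 ; absolute positioning
G28 ; home
; layer 1
G0 Z2.33
G0 X14.00 Y7.00
G1 X12.66 Y11.11
G1 X9.16 Y13.66
G1 X4.84 Y13.66
G1 X1.34 Y11.11
G1 X0.00 Y7.00
G1 X1.34 Y2.89
G1 X4.84 Y0.34
G1 X9.16 Y0.34
G1 X12.66 Y2.89
G1 X14.00 Y7.00
; layer 2
G0 Z4.67
G0 X14.00 Y7.00
G1 X12.66 Y11.11
G1 X9.16 Y13.66
G1 X4.84 Y13.66
G1 X1.34 Y11.11
G1 X0.00 Y7.00
G1 X1.34 Y2.89
G1 X4.84 Y0.34
G1 X9.16 Y0.34
G1 X12.66 Y2.89
G1 X14.00 Y7.00
; layer 3
G0 Z7.00
G0 X14.00 Y7.00
G1 X12.66 Y11.11
G1 X9.16 Y13.66
G1 X4.84 Y13.66
G1 X1.34 Y11.11
G1 X0.00 Y7.00
G1 X1.34 Y2.89
G1 X4.84 Y0.34
G1 X9.16 Y0.34
G1 X12.66 Y2.89
G1 X14.00 Y7.00
M2 ; end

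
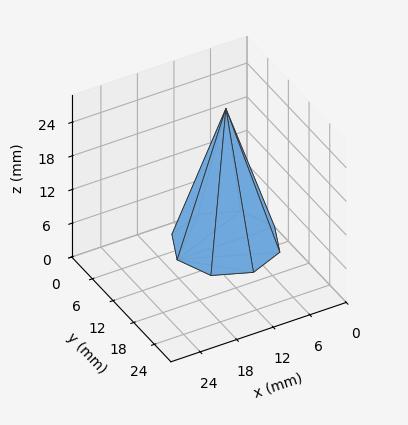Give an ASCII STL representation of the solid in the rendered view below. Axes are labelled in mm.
Reading the render: the shape is a regular 8-sided pyramid, base circumscribed radius ≈ 8 mm, apex at z ≈ 24 mm (dimensions read to the nearest mm from the axis ticks). For the STL, each face is triangulated and given an outward normal.

solid part
  facet normal 0.0000 0.0000 -1.0000
    outer loop
      vertex 8.000 16.000 0.000
      vertex 13.657 13.657 0.000
      vertex 16.000 8.000 0.000
    endloop
  endfacet
  facet normal 0.0000 0.0000 -1.0000
    outer loop
      vertex 2.343 13.657 0.000
      vertex 8.000 16.000 0.000
      vertex 16.000 8.000 0.000
    endloop
  endfacet
  facet normal 0.0000 0.0000 -1.0000
    outer loop
      vertex 0.000 8.000 0.000
      vertex 2.343 13.657 0.000
      vertex 16.000 8.000 0.000
    endloop
  endfacet
  facet normal 0.0000 0.0000 -1.0000
    outer loop
      vertex 2.343 2.343 0.000
      vertex 0.000 8.000 0.000
      vertex 16.000 8.000 0.000
    endloop
  endfacet
  facet normal 0.0000 0.0000 -1.0000
    outer loop
      vertex 8.000 0.000 0.000
      vertex 2.343 2.343 0.000
      vertex 16.000 8.000 0.000
    endloop
  endfacet
  facet normal 0.0000 0.0000 -1.0000
    outer loop
      vertex 13.657 2.343 0.000
      vertex 8.000 0.000 0.000
      vertex 16.000 8.000 0.000
    endloop
  endfacet
  facet normal 0.8830 0.3657 0.2943
    outer loop
      vertex 16.000 8.000 0.000
      vertex 13.657 13.657 0.000
      vertex 8.000 8.000 24.000
    endloop
  endfacet
  facet normal 0.3657 0.8830 0.2943
    outer loop
      vertex 13.657 13.657 0.000
      vertex 8.000 16.000 0.000
      vertex 8.000 8.000 24.000
    endloop
  endfacet
  facet normal -0.3657 0.8830 0.2943
    outer loop
      vertex 8.000 16.000 0.000
      vertex 2.343 13.657 0.000
      vertex 8.000 8.000 24.000
    endloop
  endfacet
  facet normal -0.8830 0.3657 0.2943
    outer loop
      vertex 2.343 13.657 0.000
      vertex 0.000 8.000 0.000
      vertex 8.000 8.000 24.000
    endloop
  endfacet
  facet normal -0.8830 -0.3657 0.2943
    outer loop
      vertex 0.000 8.000 0.000
      vertex 2.343 2.343 0.000
      vertex 8.000 8.000 24.000
    endloop
  endfacet
  facet normal -0.3657 -0.8830 0.2943
    outer loop
      vertex 2.343 2.343 0.000
      vertex 8.000 0.000 0.000
      vertex 8.000 8.000 24.000
    endloop
  endfacet
  facet normal 0.3657 -0.8830 0.2943
    outer loop
      vertex 8.000 0.000 0.000
      vertex 13.657 2.343 0.000
      vertex 8.000 8.000 24.000
    endloop
  endfacet
  facet normal 0.8830 -0.3657 0.2943
    outer loop
      vertex 13.657 2.343 0.000
      vertex 16.000 8.000 0.000
      vertex 8.000 8.000 24.000
    endloop
  endfacet
endsolid part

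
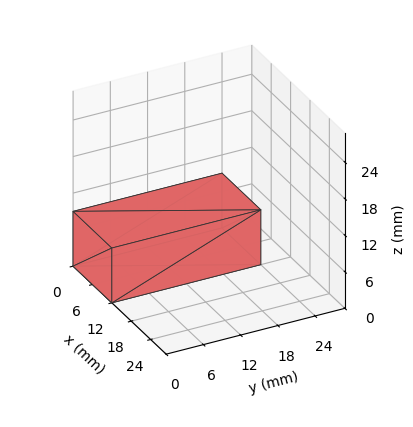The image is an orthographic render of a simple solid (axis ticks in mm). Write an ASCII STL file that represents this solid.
Reading the render: the shape is a rectangular box, roughly 12 × 24 mm footprint and 9 mm tall (dimensions read to the nearest mm from the axis ticks). For the STL, each face is triangulated and given an outward normal.

solid part
  facet normal 0.0000 0.0000 -1.0000
    outer loop
      vertex 12.00 24.00 0.00
      vertex 12.00 0.00 0.00
      vertex 0.00 0.00 0.00
    endloop
  endfacet
  facet normal 0.0000 0.0000 -1.0000
    outer loop
      vertex 0.00 24.00 0.00
      vertex 12.00 24.00 0.00
      vertex 0.00 0.00 0.00
    endloop
  endfacet
  facet normal 0.0000 0.0000 1.0000
    outer loop
      vertex 0.00 0.00 9.00
      vertex 12.00 0.00 9.00
      vertex 12.00 24.00 9.00
    endloop
  endfacet
  facet normal 0.0000 0.0000 1.0000
    outer loop
      vertex 0.00 0.00 9.00
      vertex 12.00 24.00 9.00
      vertex 0.00 24.00 9.00
    endloop
  endfacet
  facet normal 0.0000 -1.0000 0.0000
    outer loop
      vertex 0.00 0.00 0.00
      vertex 12.00 0.00 0.00
      vertex 12.00 0.00 9.00
    endloop
  endfacet
  facet normal 0.0000 -1.0000 0.0000
    outer loop
      vertex 0.00 0.00 0.00
      vertex 12.00 0.00 9.00
      vertex 0.00 0.00 9.00
    endloop
  endfacet
  facet normal 0.0000 1.0000 0.0000
    outer loop
      vertex 12.00 24.00 9.00
      vertex 12.00 24.00 0.00
      vertex 0.00 24.00 0.00
    endloop
  endfacet
  facet normal 0.0000 1.0000 0.0000
    outer loop
      vertex 0.00 24.00 9.00
      vertex 12.00 24.00 9.00
      vertex 0.00 24.00 0.00
    endloop
  endfacet
  facet normal -1.0000 0.0000 0.0000
    outer loop
      vertex 0.00 24.00 9.00
      vertex 0.00 24.00 0.00
      vertex 0.00 0.00 0.00
    endloop
  endfacet
  facet normal -1.0000 0.0000 0.0000
    outer loop
      vertex 0.00 0.00 9.00
      vertex 0.00 24.00 9.00
      vertex 0.00 0.00 0.00
    endloop
  endfacet
  facet normal 1.0000 0.0000 0.0000
    outer loop
      vertex 12.00 0.00 0.00
      vertex 12.00 24.00 0.00
      vertex 12.00 24.00 9.00
    endloop
  endfacet
  facet normal 1.0000 0.0000 0.0000
    outer loop
      vertex 12.00 0.00 0.00
      vertex 12.00 24.00 9.00
      vertex 12.00 0.00 9.00
    endloop
  endfacet
endsolid part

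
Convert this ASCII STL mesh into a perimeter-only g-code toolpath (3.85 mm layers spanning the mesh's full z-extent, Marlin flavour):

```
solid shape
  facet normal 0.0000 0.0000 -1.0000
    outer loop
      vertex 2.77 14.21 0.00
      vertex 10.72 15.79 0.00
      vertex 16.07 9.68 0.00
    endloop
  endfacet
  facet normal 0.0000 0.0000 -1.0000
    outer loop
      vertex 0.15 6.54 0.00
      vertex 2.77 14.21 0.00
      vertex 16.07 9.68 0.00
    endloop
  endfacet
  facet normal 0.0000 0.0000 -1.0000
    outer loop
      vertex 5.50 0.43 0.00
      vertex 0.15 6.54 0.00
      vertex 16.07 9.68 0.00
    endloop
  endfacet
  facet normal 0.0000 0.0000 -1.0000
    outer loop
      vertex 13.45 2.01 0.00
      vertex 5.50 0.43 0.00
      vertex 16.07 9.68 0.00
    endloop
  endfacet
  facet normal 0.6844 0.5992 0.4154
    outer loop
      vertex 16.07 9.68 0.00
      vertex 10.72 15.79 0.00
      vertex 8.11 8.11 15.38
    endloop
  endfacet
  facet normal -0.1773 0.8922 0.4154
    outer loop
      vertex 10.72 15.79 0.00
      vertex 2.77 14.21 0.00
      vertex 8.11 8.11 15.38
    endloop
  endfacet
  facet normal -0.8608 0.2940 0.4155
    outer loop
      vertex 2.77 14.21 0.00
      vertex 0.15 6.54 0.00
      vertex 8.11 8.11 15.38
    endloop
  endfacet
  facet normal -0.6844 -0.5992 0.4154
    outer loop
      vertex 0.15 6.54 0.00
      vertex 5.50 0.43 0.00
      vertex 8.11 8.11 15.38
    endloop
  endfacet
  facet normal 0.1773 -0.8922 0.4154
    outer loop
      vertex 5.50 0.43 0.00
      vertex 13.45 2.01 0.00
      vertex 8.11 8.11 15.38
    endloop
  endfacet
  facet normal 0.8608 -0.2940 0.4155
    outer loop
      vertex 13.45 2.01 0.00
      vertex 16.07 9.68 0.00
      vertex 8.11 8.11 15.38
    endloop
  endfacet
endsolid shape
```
; perimeter-only toolpath
G21 ; units = mm
G90 ; absolute positioning
G28 ; home
; layer 1
G0 Z3.85
G0 X14.08 Y9.29
G1 X10.07 Y13.87
G1 X4.11 Y12.69
G1 X2.14 Y6.93
G1 X6.15 Y2.35
G1 X12.11 Y3.53
G1 X14.08 Y9.29
; layer 2
G0 Z7.69
G0 X12.09 Y8.89
G1 X9.41 Y11.95
G1 X5.44 Y11.16
G1 X4.13 Y7.32
G1 X6.80 Y4.27
G1 X10.78 Y5.06
G1 X12.09 Y8.89
; layer 3
G0 Z11.54
G0 X10.10 Y8.50
G1 X8.76 Y10.03
G1 X6.77 Y9.63
G1 X6.12 Y7.72
G1 X7.46 Y6.19
G1 X9.45 Y6.58
G1 X10.10 Y8.50
M2 ; end

The solid is a regular 6-sided pyramid, base circumscribed radius ≈ 8.11 mm, apex at z ≈ 15.4 mm. Slicing at Δz = 3.85 mm — 4 equal slices spanning the solid's height, so layer i sits at z = i·h/4 — gives 3 non-empty perimeters. Each is a 6-segment closed polygon; G0 lifts to the layer z and rapids to the start vertex, then G1 traces the edges. The cross-section shrinks linearly with z (the slice at the apex is degenerate and omitted).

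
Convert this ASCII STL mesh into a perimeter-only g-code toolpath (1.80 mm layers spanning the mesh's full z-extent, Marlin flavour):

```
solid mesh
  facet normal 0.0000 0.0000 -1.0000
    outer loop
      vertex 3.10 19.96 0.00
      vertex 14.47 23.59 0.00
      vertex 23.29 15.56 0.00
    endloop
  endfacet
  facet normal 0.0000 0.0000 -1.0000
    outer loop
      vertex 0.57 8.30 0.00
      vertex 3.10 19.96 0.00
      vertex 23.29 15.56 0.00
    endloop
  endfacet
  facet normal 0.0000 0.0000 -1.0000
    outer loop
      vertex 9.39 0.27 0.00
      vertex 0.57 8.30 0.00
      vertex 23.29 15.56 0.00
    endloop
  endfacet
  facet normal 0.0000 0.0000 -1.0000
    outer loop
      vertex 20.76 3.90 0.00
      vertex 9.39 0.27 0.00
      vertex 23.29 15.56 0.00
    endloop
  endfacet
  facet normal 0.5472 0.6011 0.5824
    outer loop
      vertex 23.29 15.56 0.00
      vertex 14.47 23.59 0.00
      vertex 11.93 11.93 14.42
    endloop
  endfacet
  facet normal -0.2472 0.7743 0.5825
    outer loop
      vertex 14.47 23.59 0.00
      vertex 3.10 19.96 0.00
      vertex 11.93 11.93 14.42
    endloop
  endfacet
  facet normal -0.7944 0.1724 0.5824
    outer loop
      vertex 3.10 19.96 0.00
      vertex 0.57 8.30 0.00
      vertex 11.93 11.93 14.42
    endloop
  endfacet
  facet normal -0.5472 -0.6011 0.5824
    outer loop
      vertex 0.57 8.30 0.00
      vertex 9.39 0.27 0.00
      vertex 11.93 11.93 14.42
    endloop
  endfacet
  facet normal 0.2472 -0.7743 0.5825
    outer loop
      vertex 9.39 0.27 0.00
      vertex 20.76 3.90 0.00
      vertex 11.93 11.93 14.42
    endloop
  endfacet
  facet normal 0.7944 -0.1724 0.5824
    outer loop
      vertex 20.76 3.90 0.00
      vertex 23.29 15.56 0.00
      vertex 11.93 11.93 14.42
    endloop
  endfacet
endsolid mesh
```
; perimeter-only toolpath
G21 ; units = mm
G90 ; absolute positioning
G28 ; home
; layer 1
G0 Z1.80
G0 X21.87 Y15.11
G1 X14.15 Y22.13
G1 X4.20 Y18.96
G1 X1.99 Y8.75
G1 X9.71 Y1.73
G1 X19.66 Y4.90
G1 X21.87 Y15.11
; layer 2
G0 Z3.60
G0 X20.45 Y14.65
G1 X13.84 Y20.67
G1 X5.31 Y17.95
G1 X3.41 Y9.21
G1 X10.03 Y3.19
G1 X18.55 Y5.91
G1 X20.45 Y14.65
; layer 3
G0 Z5.41
G0 X19.03 Y14.20
G1 X13.52 Y19.22
G1 X6.41 Y16.95
G1 X4.83 Y9.66
G1 X10.34 Y4.64
G1 X17.45 Y6.91
G1 X19.03 Y14.20
; layer 4
G0 Z7.21
G0 X17.61 Y13.75
G1 X13.20 Y17.76
G1 X7.51 Y15.95
G1 X6.25 Y10.12
G1 X10.66 Y6.10
G1 X16.34 Y7.92
G1 X17.61 Y13.75
; layer 5
G0 Z9.01
G0 X16.19 Y13.29
G1 X12.88 Y16.30
G1 X8.62 Y14.94
G1 X7.67 Y10.57
G1 X10.98 Y7.56
G1 X15.24 Y8.92
G1 X16.19 Y13.29
; layer 6
G0 Z10.81
G0 X14.77 Y12.84
G1 X12.56 Y14.84
G1 X9.72 Y13.94
G1 X9.09 Y11.02
G1 X11.29 Y9.02
G1 X14.14 Y9.92
G1 X14.77 Y12.84
; layer 7
G0 Z12.62
G0 X13.35 Y12.38
G1 X12.25 Y13.39
G1 X10.83 Y12.93
G1 X10.51 Y11.48
G1 X11.61 Y10.47
G1 X13.03 Y10.93
G1 X13.35 Y12.38
M2 ; end

The solid is a regular 6-sided pyramid, base circumscribed radius ≈ 11.9 mm, apex at z ≈ 14.4 mm. Slicing at Δz = 1.80 mm — 8 equal slices spanning the solid's height, so layer i sits at z = i·h/8 — gives 7 non-empty perimeters. Each is a 6-segment closed polygon; G0 lifts to the layer z and rapids to the start vertex, then G1 traces the edges. The cross-section shrinks linearly with z (the slice at the apex is degenerate and omitted).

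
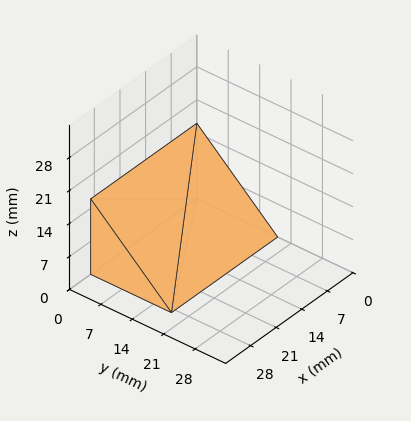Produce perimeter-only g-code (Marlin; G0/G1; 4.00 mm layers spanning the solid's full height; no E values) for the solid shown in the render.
Reading the render: the shape is a wedge (ramp): 29 × 18 mm base, rising to 16 mm along the y=0 edge and sloping linearly to z=0 at y=18 (dimensions read to the nearest mm from the axis ticks). For the g-code, the solid's height is divided into equal slices at the stated Δz and each level perimeter traced with G1 moves after a G0 lift.

; perimeter-only toolpath
G21 ; units = mm
G90 ; absolute positioning
G28 ; home
; layer 1
G0 Z4.00
G0 X0.00 Y0.00
G1 X29.00 Y0.00
G1 X29.00 Y13.50
G1 X0.00 Y13.50
G1 X0.00 Y0.00
; layer 2
G0 Z8.00
G0 X0.00 Y0.00
G1 X29.00 Y0.00
G1 X29.00 Y9.00
G1 X0.00 Y9.00
G1 X0.00 Y0.00
; layer 3
G0 Z12.00
G0 X0.00 Y0.00
G1 X29.00 Y0.00
G1 X29.00 Y4.50
G1 X0.00 Y4.50
G1 X0.00 Y0.00
M2 ; end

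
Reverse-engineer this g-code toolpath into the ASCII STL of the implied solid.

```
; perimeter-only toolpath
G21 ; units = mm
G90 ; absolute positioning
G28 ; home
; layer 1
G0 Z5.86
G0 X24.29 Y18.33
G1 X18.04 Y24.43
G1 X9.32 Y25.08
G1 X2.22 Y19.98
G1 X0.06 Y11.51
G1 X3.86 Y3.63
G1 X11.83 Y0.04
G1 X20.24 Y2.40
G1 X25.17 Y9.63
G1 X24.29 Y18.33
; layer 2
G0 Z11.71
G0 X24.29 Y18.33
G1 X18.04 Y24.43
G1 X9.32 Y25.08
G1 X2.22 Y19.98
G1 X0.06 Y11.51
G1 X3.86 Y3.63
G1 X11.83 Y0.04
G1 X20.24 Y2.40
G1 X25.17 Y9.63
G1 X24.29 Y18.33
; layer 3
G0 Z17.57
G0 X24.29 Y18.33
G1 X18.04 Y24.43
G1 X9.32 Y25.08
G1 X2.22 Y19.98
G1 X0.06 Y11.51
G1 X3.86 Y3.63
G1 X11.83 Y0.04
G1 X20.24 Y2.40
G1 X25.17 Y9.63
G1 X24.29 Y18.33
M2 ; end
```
solid part
  facet normal 0.0000 0.0000 -1.0000
    outer loop
      vertex 9.32 25.08 0.00
      vertex 18.04 24.43 0.00
      vertex 24.29 18.33 0.00
    endloop
  endfacet
  facet normal 0.0000 0.0000 -1.0000
    outer loop
      vertex 2.22 19.98 0.00
      vertex 9.32 25.08 0.00
      vertex 24.29 18.33 0.00
    endloop
  endfacet
  facet normal 0.0000 0.0000 -1.0000
    outer loop
      vertex 0.06 11.51 0.00
      vertex 2.22 19.98 0.00
      vertex 24.29 18.33 0.00
    endloop
  endfacet
  facet normal 0.0000 0.0000 -1.0000
    outer loop
      vertex 3.86 3.63 0.00
      vertex 0.06 11.51 0.00
      vertex 24.29 18.33 0.00
    endloop
  endfacet
  facet normal 0.0000 0.0000 -1.0000
    outer loop
      vertex 11.83 0.04 0.00
      vertex 3.86 3.63 0.00
      vertex 24.29 18.33 0.00
    endloop
  endfacet
  facet normal 0.0000 0.0000 -1.0000
    outer loop
      vertex 20.24 2.40 0.00
      vertex 11.83 0.04 0.00
      vertex 24.29 18.33 0.00
    endloop
  endfacet
  facet normal 0.0000 0.0000 -1.0000
    outer loop
      vertex 25.17 9.63 0.00
      vertex 20.24 2.40 0.00
      vertex 24.29 18.33 0.00
    endloop
  endfacet
  facet normal 0.0000 0.0000 1.0000
    outer loop
      vertex 24.29 18.33 17.57
      vertex 18.04 24.43 17.57
      vertex 9.32 25.08 17.57
    endloop
  endfacet
  facet normal 0.0000 0.0000 1.0000
    outer loop
      vertex 24.29 18.33 17.57
      vertex 9.32 25.08 17.57
      vertex 2.22 19.98 17.57
    endloop
  endfacet
  facet normal 0.0000 0.0000 1.0000
    outer loop
      vertex 24.29 18.33 17.57
      vertex 2.22 19.98 17.57
      vertex 0.06 11.51 17.57
    endloop
  endfacet
  facet normal 0.0000 0.0000 1.0000
    outer loop
      vertex 24.29 18.33 17.57
      vertex 0.06 11.51 17.57
      vertex 3.86 3.63 17.57
    endloop
  endfacet
  facet normal 0.0000 0.0000 1.0000
    outer loop
      vertex 24.29 18.33 17.57
      vertex 3.86 3.63 17.57
      vertex 11.83 0.04 17.57
    endloop
  endfacet
  facet normal 0.0000 0.0000 1.0000
    outer loop
      vertex 24.29 18.33 17.57
      vertex 11.83 0.04 17.57
      vertex 20.24 2.40 17.57
    endloop
  endfacet
  facet normal 0.0000 0.0000 1.0000
    outer loop
      vertex 24.29 18.33 17.57
      vertex 20.24 2.40 17.57
      vertex 25.17 9.63 17.57
    endloop
  endfacet
  facet normal 0.6985 0.7156 0.0000
    outer loop
      vertex 24.29 18.33 0.00
      vertex 18.04 24.43 0.00
      vertex 18.04 24.43 17.57
    endloop
  endfacet
  facet normal 0.6985 0.7156 0.0000
    outer loop
      vertex 24.29 18.33 0.00
      vertex 18.04 24.43 17.57
      vertex 24.29 18.33 17.57
    endloop
  endfacet
  facet normal 0.0743 0.9972 0.0000
    outer loop
      vertex 18.04 24.43 0.00
      vertex 9.32 25.08 0.00
      vertex 9.32 25.08 17.57
    endloop
  endfacet
  facet normal 0.0743 0.9972 0.0000
    outer loop
      vertex 18.04 24.43 0.00
      vertex 9.32 25.08 17.57
      vertex 18.04 24.43 17.57
    endloop
  endfacet
  facet normal -0.5834 0.8122 0.0000
    outer loop
      vertex 9.32 25.08 0.00
      vertex 2.22 19.98 0.00
      vertex 2.22 19.98 17.57
    endloop
  endfacet
  facet normal -0.5834 0.8122 0.0000
    outer loop
      vertex 9.32 25.08 0.00
      vertex 2.22 19.98 17.57
      vertex 9.32 25.08 17.57
    endloop
  endfacet
  facet normal -0.9690 0.2471 0.0000
    outer loop
      vertex 2.22 19.98 0.00
      vertex 0.06 11.51 0.00
      vertex 0.06 11.51 17.57
    endloop
  endfacet
  facet normal -0.9690 0.2471 0.0000
    outer loop
      vertex 2.22 19.98 0.00
      vertex 0.06 11.51 17.57
      vertex 2.22 19.98 17.57
    endloop
  endfacet
  facet normal -0.9007 -0.4344 0.0000
    outer loop
      vertex 0.06 11.51 0.00
      vertex 3.86 3.63 0.00
      vertex 3.86 3.63 17.57
    endloop
  endfacet
  facet normal -0.9007 -0.4344 0.0000
    outer loop
      vertex 0.06 11.51 0.00
      vertex 3.86 3.63 17.57
      vertex 0.06 11.51 17.57
    endloop
  endfacet
  facet normal -0.4107 -0.9118 0.0000
    outer loop
      vertex 3.86 3.63 0.00
      vertex 11.83 0.04 0.00
      vertex 11.83 0.04 17.57
    endloop
  endfacet
  facet normal -0.4107 -0.9118 0.0000
    outer loop
      vertex 3.86 3.63 0.00
      vertex 11.83 0.04 17.57
      vertex 3.86 3.63 17.57
    endloop
  endfacet
  facet normal 0.2702 -0.9628 0.0000
    outer loop
      vertex 11.83 0.04 0.00
      vertex 20.24 2.40 0.00
      vertex 20.24 2.40 17.57
    endloop
  endfacet
  facet normal 0.2702 -0.9628 0.0000
    outer loop
      vertex 11.83 0.04 0.00
      vertex 20.24 2.40 17.57
      vertex 11.83 0.04 17.57
    endloop
  endfacet
  facet normal 0.8262 -0.5634 0.0000
    outer loop
      vertex 20.24 2.40 0.00
      vertex 25.17 9.63 0.00
      vertex 25.17 9.63 17.57
    endloop
  endfacet
  facet normal 0.8262 -0.5634 0.0000
    outer loop
      vertex 20.24 2.40 0.00
      vertex 25.17 9.63 17.57
      vertex 20.24 2.40 17.57
    endloop
  endfacet
  facet normal 0.9949 0.1006 0.0000
    outer loop
      vertex 25.17 9.63 0.00
      vertex 24.29 18.33 0.00
      vertex 24.29 18.33 17.57
    endloop
  endfacet
  facet normal 0.9949 0.1006 0.0000
    outer loop
      vertex 25.17 9.63 0.00
      vertex 24.29 18.33 17.57
      vertex 25.17 9.63 17.57
    endloop
  endfacet
endsolid part

The G0 Z moves step by Δz≈5.86 mm. Every layer's G1 loop is the same polygon, so the solid is a straight extrusion of it from z=0 to z≈17.6. Closing with flat bottom and top caps and triangulating gives 32 facets — a regular 9-sided prism (a cylinder approximated with 9 flat sides), circumscribed radius ≈ 12.8 mm, height ≈ 17.6 mm.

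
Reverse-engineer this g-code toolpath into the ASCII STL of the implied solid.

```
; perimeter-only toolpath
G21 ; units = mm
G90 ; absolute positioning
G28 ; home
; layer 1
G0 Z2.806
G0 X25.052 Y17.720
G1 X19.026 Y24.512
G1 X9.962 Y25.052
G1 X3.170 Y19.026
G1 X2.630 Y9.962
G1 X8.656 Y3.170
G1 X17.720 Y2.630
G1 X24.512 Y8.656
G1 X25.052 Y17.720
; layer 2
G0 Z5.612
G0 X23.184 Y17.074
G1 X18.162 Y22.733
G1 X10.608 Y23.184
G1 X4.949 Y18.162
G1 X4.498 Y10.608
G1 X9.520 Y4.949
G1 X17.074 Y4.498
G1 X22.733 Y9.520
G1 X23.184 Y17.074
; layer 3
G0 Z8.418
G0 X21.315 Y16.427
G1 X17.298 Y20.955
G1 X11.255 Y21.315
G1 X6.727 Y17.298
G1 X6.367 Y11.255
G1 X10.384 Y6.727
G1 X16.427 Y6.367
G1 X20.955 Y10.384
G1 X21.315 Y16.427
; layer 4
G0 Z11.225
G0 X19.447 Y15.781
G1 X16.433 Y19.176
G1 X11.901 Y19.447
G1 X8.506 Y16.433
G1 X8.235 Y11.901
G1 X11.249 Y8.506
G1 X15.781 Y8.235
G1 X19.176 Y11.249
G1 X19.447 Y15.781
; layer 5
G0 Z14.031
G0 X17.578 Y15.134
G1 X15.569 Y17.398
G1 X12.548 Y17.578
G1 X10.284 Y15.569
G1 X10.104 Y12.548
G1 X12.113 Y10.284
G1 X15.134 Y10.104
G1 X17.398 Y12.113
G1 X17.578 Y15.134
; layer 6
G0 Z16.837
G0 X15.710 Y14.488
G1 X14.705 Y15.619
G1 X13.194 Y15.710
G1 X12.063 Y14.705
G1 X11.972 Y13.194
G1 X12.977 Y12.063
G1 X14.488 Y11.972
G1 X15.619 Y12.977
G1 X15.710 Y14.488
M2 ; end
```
solid part
  facet normal 0.0000 0.0000 -1.0000
    outer loop
      vertex 9.315 26.921 0.000
      vertex 19.890 26.290 0.000
      vertex 26.921 18.367 0.000
    endloop
  endfacet
  facet normal 0.0000 0.0000 -1.0000
    outer loop
      vertex 1.392 19.890 0.000
      vertex 9.315 26.921 0.000
      vertex 26.921 18.367 0.000
    endloop
  endfacet
  facet normal 0.0000 0.0000 -1.0000
    outer loop
      vertex 0.761 9.315 0.000
      vertex 1.392 19.890 0.000
      vertex 26.921 18.367 0.000
    endloop
  endfacet
  facet normal 0.0000 0.0000 -1.0000
    outer loop
      vertex 7.792 1.392 0.000
      vertex 0.761 9.315 0.000
      vertex 26.921 18.367 0.000
    endloop
  endfacet
  facet normal 0.0000 0.0000 -1.0000
    outer loop
      vertex 18.367 0.761 0.000
      vertex 7.792 1.392 0.000
      vertex 26.921 18.367 0.000
    endloop
  endfacet
  facet normal 0.0000 0.0000 -1.0000
    outer loop
      vertex 26.290 7.792 0.000
      vertex 18.367 0.761 0.000
      vertex 26.921 18.367 0.000
    endloop
  endfacet
  facet normal 0.6268 0.5563 0.5456
    outer loop
      vertex 26.921 18.367 0.000
      vertex 19.890 26.290 0.000
      vertex 13.841 13.841 19.643
    endloop
  endfacet
  facet normal 0.0499 0.8366 0.5456
    outer loop
      vertex 19.890 26.290 0.000
      vertex 9.315 26.921 0.000
      vertex 13.841 13.841 19.643
    endloop
  endfacet
  facet normal -0.5563 0.6268 0.5456
    outer loop
      vertex 9.315 26.921 0.000
      vertex 1.392 19.890 0.000
      vertex 13.841 13.841 19.643
    endloop
  endfacet
  facet normal -0.8366 0.0499 0.5456
    outer loop
      vertex 1.392 19.890 0.000
      vertex 0.761 9.315 0.000
      vertex 13.841 13.841 19.643
    endloop
  endfacet
  facet normal -0.6268 -0.5563 0.5456
    outer loop
      vertex 0.761 9.315 0.000
      vertex 7.792 1.392 0.000
      vertex 13.841 13.841 19.643
    endloop
  endfacet
  facet normal -0.0499 -0.8366 0.5456
    outer loop
      vertex 7.792 1.392 0.000
      vertex 18.367 0.761 0.000
      vertex 13.841 13.841 19.643
    endloop
  endfacet
  facet normal 0.5563 -0.6268 0.5456
    outer loop
      vertex 18.367 0.761 0.000
      vertex 26.290 7.792 0.000
      vertex 13.841 13.841 19.643
    endloop
  endfacet
  facet normal 0.8366 -0.0499 0.5456
    outer loop
      vertex 26.290 7.792 0.000
      vertex 26.921 18.367 0.000
      vertex 13.841 13.841 19.643
    endloop
  endfacet
endsolid part

The G0 Z moves step by Δz≈2.806 mm. The G1 loops shrink linearly with z, so the solid tapers from its base footprint up to z≈19.6. Closing with a flat bottom cap and the tapered top and triangulating gives 14 facets — a regular 8-sided pyramid, base circumscribed radius ≈ 13.8 mm, apex at z ≈ 19.6 mm.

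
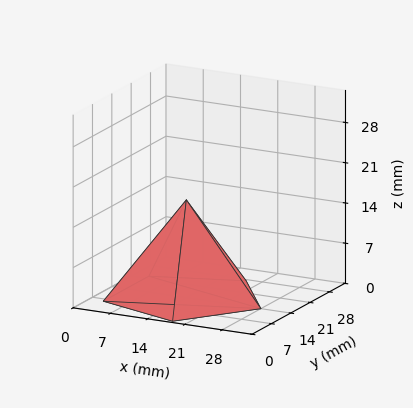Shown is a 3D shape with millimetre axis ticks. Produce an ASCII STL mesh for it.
Reading the render: the shape is a regular 5-sided pyramid, base circumscribed radius ≈ 14 mm, apex at z ≈ 17 mm (dimensions read to the nearest mm from the axis ticks). For the STL, each face is triangulated and given an outward normal.

solid part
  facet normal 0.0000 0.0000 -1.0000
    outer loop
      vertex 2.674 22.229 0.000
      vertex 18.326 27.315 0.000
      vertex 28.000 14.000 0.000
    endloop
  endfacet
  facet normal 0.0000 0.0000 -1.0000
    outer loop
      vertex 2.674 5.771 0.000
      vertex 2.674 22.229 0.000
      vertex 28.000 14.000 0.000
    endloop
  endfacet
  facet normal 0.0000 0.0000 -1.0000
    outer loop
      vertex 18.326 0.685 0.000
      vertex 2.674 5.771 0.000
      vertex 28.000 14.000 0.000
    endloop
  endfacet
  facet normal 0.6733 0.4892 0.5545
    outer loop
      vertex 28.000 14.000 0.000
      vertex 18.326 27.315 0.000
      vertex 14.000 14.000 17.000
    endloop
  endfacet
  facet normal -0.2572 0.7915 0.5545
    outer loop
      vertex 18.326 27.315 0.000
      vertex 2.674 22.229 0.000
      vertex 14.000 14.000 17.000
    endloop
  endfacet
  facet normal -0.8322 0.0000 0.5545
    outer loop
      vertex 2.674 22.229 0.000
      vertex 2.674 5.771 0.000
      vertex 14.000 14.000 17.000
    endloop
  endfacet
  facet normal -0.2572 -0.7915 0.5545
    outer loop
      vertex 2.674 5.771 0.000
      vertex 18.326 0.685 0.000
      vertex 14.000 14.000 17.000
    endloop
  endfacet
  facet normal 0.6733 -0.4892 0.5545
    outer loop
      vertex 18.326 0.685 0.000
      vertex 28.000 14.000 0.000
      vertex 14.000 14.000 17.000
    endloop
  endfacet
endsolid part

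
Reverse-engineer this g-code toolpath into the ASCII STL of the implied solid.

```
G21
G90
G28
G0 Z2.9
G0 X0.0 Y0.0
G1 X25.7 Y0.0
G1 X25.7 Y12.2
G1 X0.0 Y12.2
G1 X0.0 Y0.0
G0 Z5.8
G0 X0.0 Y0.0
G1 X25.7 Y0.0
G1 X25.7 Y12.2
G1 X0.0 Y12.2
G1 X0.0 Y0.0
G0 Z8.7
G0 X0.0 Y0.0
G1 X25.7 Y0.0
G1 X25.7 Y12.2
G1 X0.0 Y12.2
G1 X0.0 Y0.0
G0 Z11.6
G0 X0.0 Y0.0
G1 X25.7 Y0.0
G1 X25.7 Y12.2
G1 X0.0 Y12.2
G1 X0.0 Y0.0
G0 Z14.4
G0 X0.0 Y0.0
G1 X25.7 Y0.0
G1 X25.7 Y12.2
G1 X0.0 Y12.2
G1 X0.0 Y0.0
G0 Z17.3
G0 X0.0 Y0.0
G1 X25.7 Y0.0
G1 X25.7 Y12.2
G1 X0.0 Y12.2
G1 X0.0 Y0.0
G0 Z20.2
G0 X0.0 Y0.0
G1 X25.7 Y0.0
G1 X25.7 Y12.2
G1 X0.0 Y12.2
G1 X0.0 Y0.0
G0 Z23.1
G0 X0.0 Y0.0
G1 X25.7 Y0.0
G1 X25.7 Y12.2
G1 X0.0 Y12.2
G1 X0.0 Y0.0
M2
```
solid part
  facet normal 0.0000 0.0000 -1.0000
    outer loop
      vertex 25.7 12.2 0.0
      vertex 25.7 0.0 0.0
      vertex 0.0 0.0 0.0
    endloop
  endfacet
  facet normal 0.0000 0.0000 -1.0000
    outer loop
      vertex 0.0 12.2 0.0
      vertex 25.7 12.2 0.0
      vertex 0.0 0.0 0.0
    endloop
  endfacet
  facet normal 0.0000 0.0000 1.0000
    outer loop
      vertex 0.0 0.0 23.1
      vertex 25.7 0.0 23.1
      vertex 25.7 12.2 23.1
    endloop
  endfacet
  facet normal 0.0000 0.0000 1.0000
    outer loop
      vertex 0.0 0.0 23.1
      vertex 25.7 12.2 23.1
      vertex 0.0 12.2 23.1
    endloop
  endfacet
  facet normal 0.0000 -1.0000 0.0000
    outer loop
      vertex 0.0 0.0 0.0
      vertex 25.7 0.0 0.0
      vertex 25.7 0.0 23.1
    endloop
  endfacet
  facet normal 0.0000 -1.0000 0.0000
    outer loop
      vertex 0.0 0.0 0.0
      vertex 25.7 0.0 23.1
      vertex 0.0 0.0 23.1
    endloop
  endfacet
  facet normal 0.0000 1.0000 0.0000
    outer loop
      vertex 25.7 12.2 23.1
      vertex 25.7 12.2 0.0
      vertex 0.0 12.2 0.0
    endloop
  endfacet
  facet normal 0.0000 1.0000 0.0000
    outer loop
      vertex 0.0 12.2 23.1
      vertex 25.7 12.2 23.1
      vertex 0.0 12.2 0.0
    endloop
  endfacet
  facet normal -1.0000 0.0000 0.0000
    outer loop
      vertex 0.0 12.2 23.1
      vertex 0.0 12.2 0.0
      vertex 0.0 0.0 0.0
    endloop
  endfacet
  facet normal -1.0000 0.0000 0.0000
    outer loop
      vertex 0.0 0.0 23.1
      vertex 0.0 12.2 23.1
      vertex 0.0 0.0 0.0
    endloop
  endfacet
  facet normal 1.0000 0.0000 0.0000
    outer loop
      vertex 25.7 0.0 0.0
      vertex 25.7 12.2 0.0
      vertex 25.7 12.2 23.1
    endloop
  endfacet
  facet normal 1.0000 0.0000 0.0000
    outer loop
      vertex 25.7 0.0 0.0
      vertex 25.7 12.2 23.1
      vertex 25.7 0.0 23.1
    endloop
  endfacet
endsolid part

The G0 Z moves step by Δz≈2.9 mm. Every layer's G1 loop is the same polygon, so the solid is a straight extrusion of it from z=0 to z≈23.1. Closing with flat bottom and top caps and triangulating gives 12 facets — a rectangular box, roughly 25.7 × 12.2 mm footprint and 23.1 mm tall.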